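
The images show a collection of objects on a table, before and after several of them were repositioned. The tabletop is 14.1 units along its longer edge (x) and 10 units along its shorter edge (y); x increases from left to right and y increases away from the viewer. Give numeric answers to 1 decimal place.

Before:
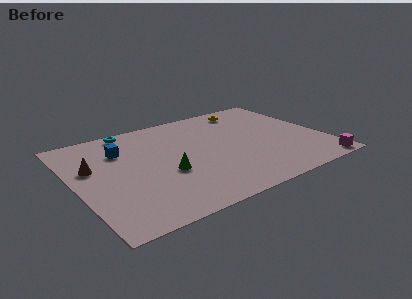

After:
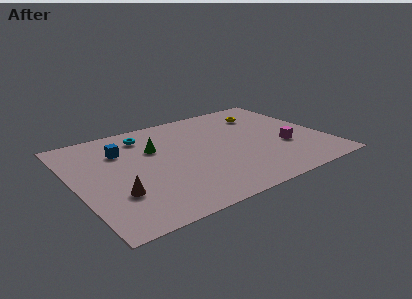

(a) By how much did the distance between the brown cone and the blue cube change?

+2.1

Before: roughly 2.1 units apart; after: 4.2. That's 2.1 units further apart.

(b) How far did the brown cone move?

3.2

The brown cone moved from about (1.1, 6.2) to (2.0, 3.1), a distance of √(0.9² + 3.1²) ≈ 3.2.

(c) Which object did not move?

the blue cube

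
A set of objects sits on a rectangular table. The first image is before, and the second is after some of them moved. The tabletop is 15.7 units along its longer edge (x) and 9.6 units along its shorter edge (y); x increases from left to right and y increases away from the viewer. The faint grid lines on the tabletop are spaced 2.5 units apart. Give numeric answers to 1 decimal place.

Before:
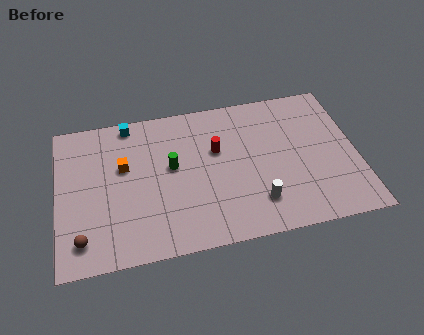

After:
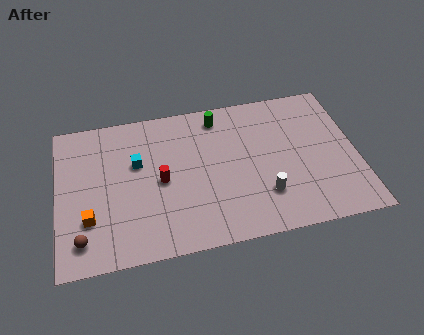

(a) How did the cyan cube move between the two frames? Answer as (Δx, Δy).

(0.3, -2.7)

The cyan cube started near (3.9, 8.7) and ended near (4.2, 6.0).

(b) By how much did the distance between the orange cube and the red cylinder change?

-0.7

The distance was about 4.9 in the first image and 4.2 in the second, so they moved 0.7 units closer together.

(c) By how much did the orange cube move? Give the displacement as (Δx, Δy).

(-1.9, -3.0)

The orange cube was at about (3.5, 5.9) and moved to about (1.6, 2.9).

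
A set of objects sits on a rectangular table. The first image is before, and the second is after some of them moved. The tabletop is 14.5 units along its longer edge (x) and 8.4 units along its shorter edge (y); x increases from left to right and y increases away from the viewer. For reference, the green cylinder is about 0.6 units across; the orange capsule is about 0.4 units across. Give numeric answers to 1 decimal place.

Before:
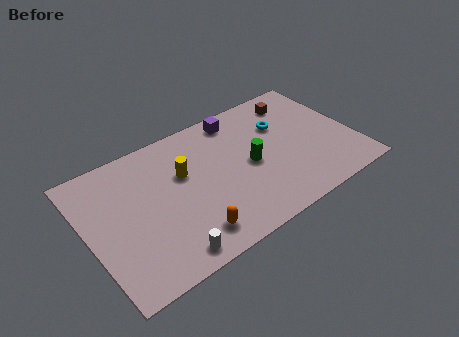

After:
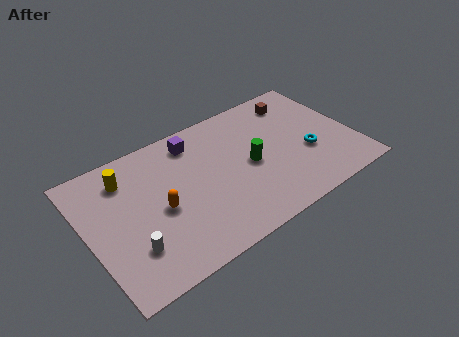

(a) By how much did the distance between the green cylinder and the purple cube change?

+0.7

The distance was about 3.3 in the first image and 4.0 in the second, so they moved 0.7 units further apart.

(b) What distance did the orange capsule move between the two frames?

2.6

From (5.0, 1.5) to (3.8, 3.8), the orange capsule covered √(1.2² + 2.3²) ≈ 2.6 units.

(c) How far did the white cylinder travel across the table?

2.1

The white cylinder was near (3.7, 1.0) before and (2.0, 2.3) after, so it travelled √(1.7² + 1.3²) ≈ 2.1 units.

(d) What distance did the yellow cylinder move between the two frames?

3.2

The yellow cylinder moved from about (5.3, 5.3) to (2.4, 6.6), a distance of √(2.9² + 1.3²) ≈ 3.2.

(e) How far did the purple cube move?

2.5

The purple cube moved from about (8.7, 7.3) to (6.2, 7.0), a distance of √(2.5² + 0.3²) ≈ 2.5.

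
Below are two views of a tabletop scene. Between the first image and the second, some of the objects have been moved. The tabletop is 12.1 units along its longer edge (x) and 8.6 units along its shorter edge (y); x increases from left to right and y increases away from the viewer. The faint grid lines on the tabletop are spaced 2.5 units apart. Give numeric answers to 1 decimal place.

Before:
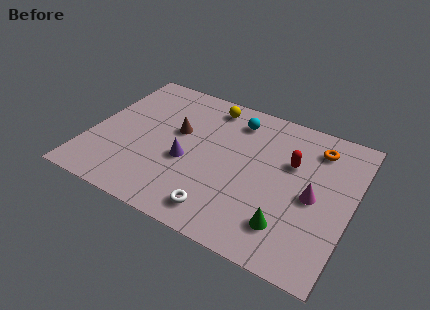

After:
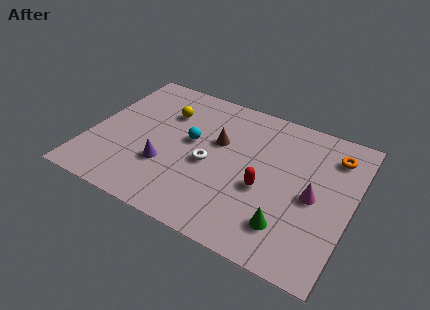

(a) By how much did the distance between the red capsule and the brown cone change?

-2.3

The distance was about 5.3 in the first image and 3.0 in the second, so they moved 2.3 units closer together.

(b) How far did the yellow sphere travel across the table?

2.3

From (5.1, 7.4) to (3.2, 6.1), the yellow sphere covered √(1.9² + 1.3²) ≈ 2.3 units.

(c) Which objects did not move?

the green cone and the magenta cone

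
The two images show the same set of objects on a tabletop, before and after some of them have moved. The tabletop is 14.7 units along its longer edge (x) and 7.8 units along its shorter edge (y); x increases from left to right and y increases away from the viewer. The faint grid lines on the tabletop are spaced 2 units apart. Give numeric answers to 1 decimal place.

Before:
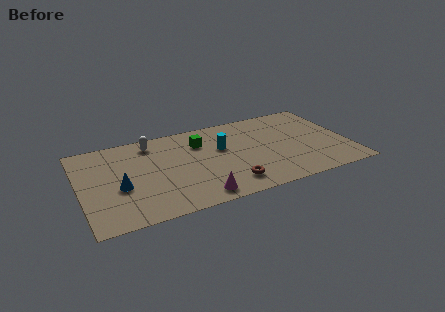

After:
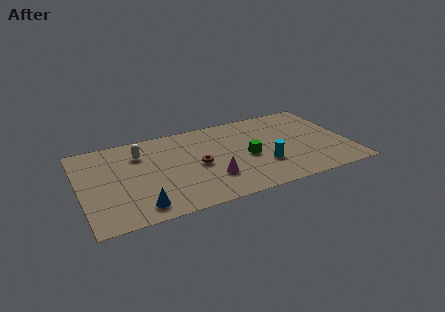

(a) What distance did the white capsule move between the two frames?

1.1

The white capsule moved from about (4.1, 6.6) to (3.4, 5.8), a distance of √(0.7² + 0.8²) ≈ 1.1.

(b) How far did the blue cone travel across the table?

2.2

The blue cone was near (2.1, 3.2) before and (3.0, 1.2) after, so it travelled √(0.9² + 2.0²) ≈ 2.2 units.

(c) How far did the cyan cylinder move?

3.1

The cyan cylinder moved from about (7.8, 4.8) to (9.9, 2.5), a distance of √(2.1² + 2.3²) ≈ 3.1.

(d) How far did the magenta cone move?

1.6

The magenta cone moved from about (6.1, 1.0) to (7.0, 2.3), a distance of √(0.9² + 1.3²) ≈ 1.6.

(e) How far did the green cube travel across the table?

3.3

The green cube moved from about (6.7, 5.7) to (9.1, 3.5), a distance of √(2.4² + 2.2²) ≈ 3.3.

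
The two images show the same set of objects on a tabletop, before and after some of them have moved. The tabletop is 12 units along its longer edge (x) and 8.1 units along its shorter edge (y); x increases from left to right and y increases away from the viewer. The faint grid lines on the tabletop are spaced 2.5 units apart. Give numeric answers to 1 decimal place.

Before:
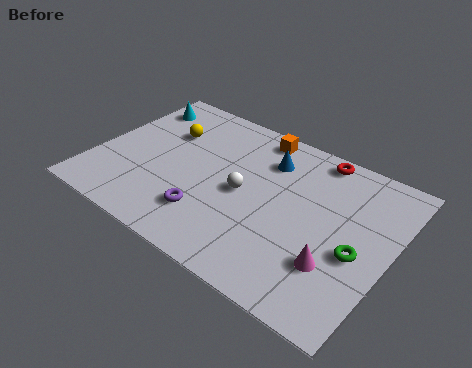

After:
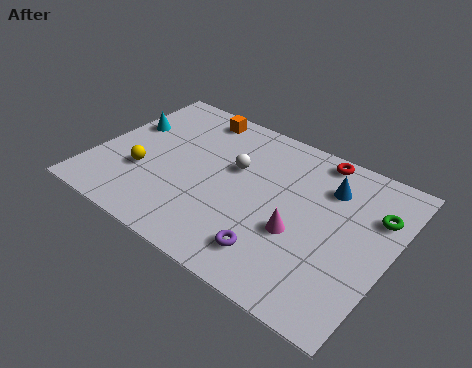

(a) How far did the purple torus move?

2.8

From (5.0, 2.0) to (7.8, 1.6), the purple torus covered √(2.8² + 0.4²) ≈ 2.8 units.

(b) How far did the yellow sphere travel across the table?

2.7

From (2.5, 5.5) to (2.1, 2.8), the yellow sphere covered √(0.4² + 2.7²) ≈ 2.7 units.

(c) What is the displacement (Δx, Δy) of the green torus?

(0.4, 2.2)

The green torus was at about (10.8, 3.4) and moved to about (11.2, 5.6).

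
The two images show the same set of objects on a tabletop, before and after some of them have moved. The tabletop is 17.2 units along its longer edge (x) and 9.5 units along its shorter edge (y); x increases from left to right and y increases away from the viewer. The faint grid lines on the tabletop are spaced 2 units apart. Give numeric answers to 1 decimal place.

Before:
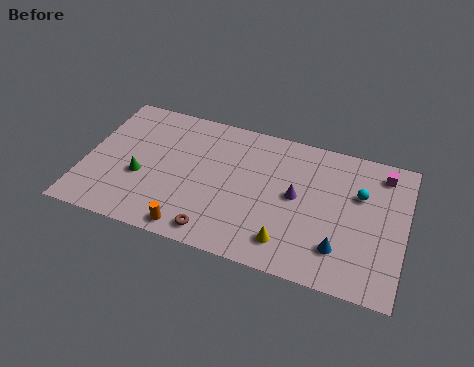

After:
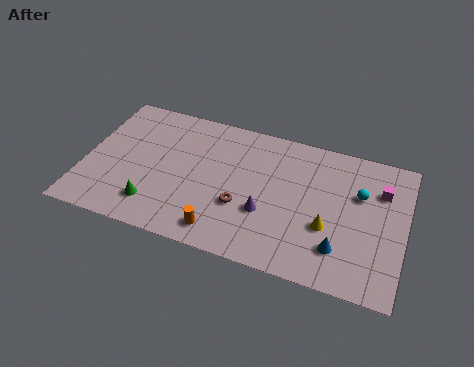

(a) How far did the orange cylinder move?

1.6

From (6.1, 1.0) to (7.7, 1.4), the orange cylinder covered √(1.6² + 0.4²) ≈ 1.6 units.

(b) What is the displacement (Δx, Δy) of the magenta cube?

(0.0, -1.2)

The magenta cube was at about (15.8, 8.0) and moved to about (15.8, 6.8).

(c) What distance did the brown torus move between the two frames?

2.5

From (7.4, 1.2) to (8.6, 3.4), the brown torus covered √(1.2² + 2.2²) ≈ 2.5 units.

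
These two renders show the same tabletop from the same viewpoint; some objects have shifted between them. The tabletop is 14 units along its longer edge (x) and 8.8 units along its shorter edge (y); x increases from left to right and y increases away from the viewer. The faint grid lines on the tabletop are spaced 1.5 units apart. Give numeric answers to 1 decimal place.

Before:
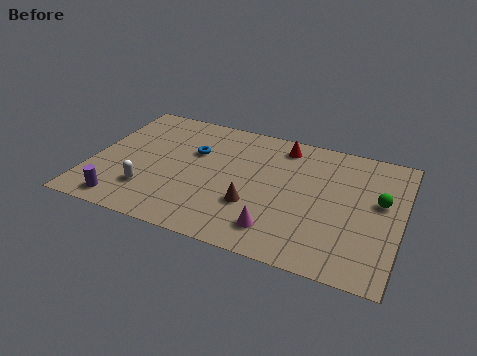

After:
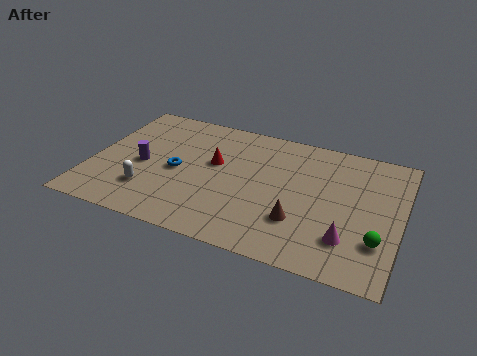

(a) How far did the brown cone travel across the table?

2.1

The brown cone was near (7.5, 2.9) before and (9.6, 2.6) after, so it travelled √(2.1² + 0.3²) ≈ 2.1 units.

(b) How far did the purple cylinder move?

2.9

The purple cylinder moved from about (1.8, 1.1) to (2.3, 4.0), a distance of √(0.5² + 2.9²) ≈ 2.9.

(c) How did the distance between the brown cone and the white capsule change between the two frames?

+2.1

They were about 4.7 units apart before and 6.8 after — 2.1 units further apart.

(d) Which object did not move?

the white capsule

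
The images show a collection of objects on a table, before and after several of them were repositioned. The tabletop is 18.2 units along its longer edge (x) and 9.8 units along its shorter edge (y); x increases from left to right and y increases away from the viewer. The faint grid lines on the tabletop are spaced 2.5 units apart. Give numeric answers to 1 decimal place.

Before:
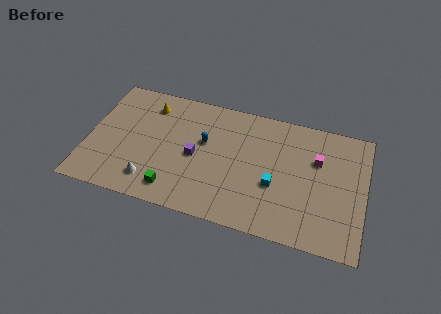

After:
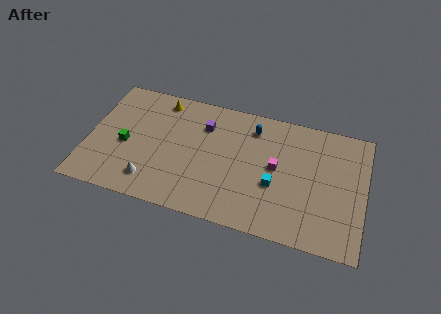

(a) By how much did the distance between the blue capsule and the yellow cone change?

+1.9

Before: roughly 4.3 units apart; after: 6.2. That's 1.9 units further apart.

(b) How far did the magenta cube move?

2.9

From (15.0, 6.5) to (12.4, 5.2), the magenta cube covered √(2.6² + 1.3²) ≈ 2.9 units.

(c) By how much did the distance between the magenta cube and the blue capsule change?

-4.2

The distance was about 7.4 in the first image and 3.2 in the second, so they moved 4.2 units closer together.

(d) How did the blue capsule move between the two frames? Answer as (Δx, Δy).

(3.1, 2.0)

From the two frames, the blue capsule sits at roughly (7.6, 5.9) before and (10.7, 7.9) after.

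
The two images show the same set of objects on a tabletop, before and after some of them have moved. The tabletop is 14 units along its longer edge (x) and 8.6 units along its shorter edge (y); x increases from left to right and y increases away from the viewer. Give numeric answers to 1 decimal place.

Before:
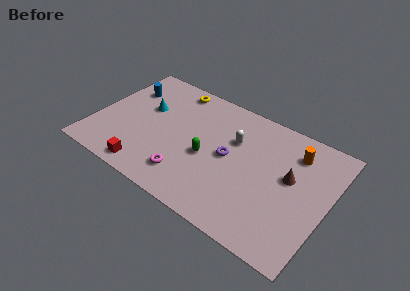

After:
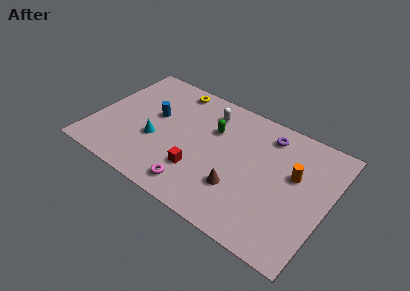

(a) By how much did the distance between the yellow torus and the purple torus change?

+0.8

Before: roughly 5.1 units apart; after: 5.9. That's 0.8 units further apart.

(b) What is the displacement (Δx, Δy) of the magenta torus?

(0.6, -0.5)

The magenta torus was at about (6.0, 1.8) and moved to about (6.6, 1.3).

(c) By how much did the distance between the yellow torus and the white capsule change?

-2.1

They were about 4.5 units apart before and 2.4 after — 2.1 units closer together.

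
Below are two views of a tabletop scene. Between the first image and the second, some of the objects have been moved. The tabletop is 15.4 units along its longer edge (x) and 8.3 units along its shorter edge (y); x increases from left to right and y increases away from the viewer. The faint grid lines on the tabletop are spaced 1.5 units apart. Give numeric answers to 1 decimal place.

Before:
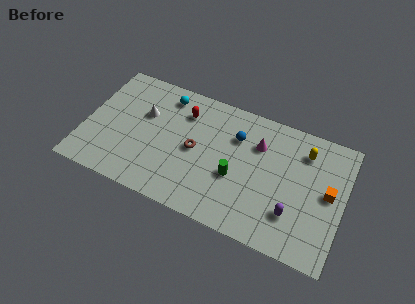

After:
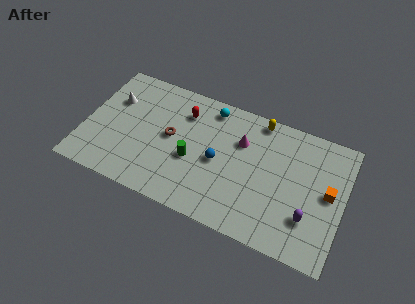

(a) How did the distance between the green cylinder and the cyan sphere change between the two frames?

-2.0

The distance was about 5.9 in the first image and 3.9 in the second, so they moved 2.0 units closer together.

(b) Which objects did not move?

the red capsule and the orange cube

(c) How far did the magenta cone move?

1.0

The magenta cone moved from about (10.2, 5.9) to (9.2, 5.7), a distance of √(1.0² + 0.2²) ≈ 1.0.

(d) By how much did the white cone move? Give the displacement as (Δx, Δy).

(-1.9, 0.3)

The white cone was at about (3.4, 5.3) and moved to about (1.5, 5.6).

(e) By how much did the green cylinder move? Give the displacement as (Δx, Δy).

(-2.6, 0.1)

From the two frames, the green cylinder sits at roughly (9.1, 3.3) before and (6.5, 3.4) after.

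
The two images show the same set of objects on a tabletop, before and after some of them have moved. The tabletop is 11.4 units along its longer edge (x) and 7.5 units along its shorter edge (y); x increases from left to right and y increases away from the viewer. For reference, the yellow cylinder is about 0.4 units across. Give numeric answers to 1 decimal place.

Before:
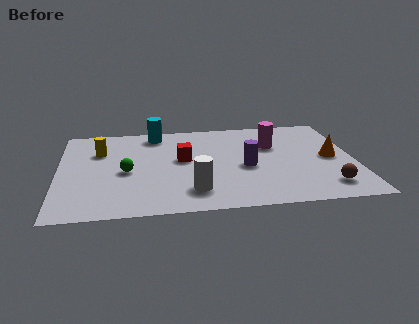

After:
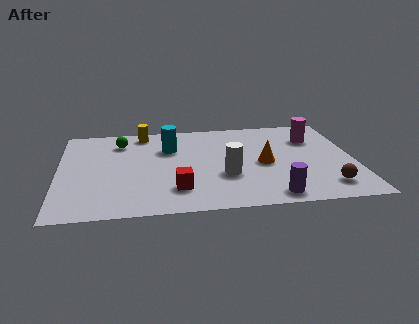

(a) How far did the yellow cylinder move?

2.2

The yellow cylinder was near (1.6, 5.2) before and (3.3, 6.6) after, so it travelled √(1.7² + 1.4²) ≈ 2.2 units.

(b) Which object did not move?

the brown sphere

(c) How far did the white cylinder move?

1.7

The white cylinder moved from about (5.1, 1.6) to (6.4, 2.7), a distance of √(1.3² + 1.1²) ≈ 1.7.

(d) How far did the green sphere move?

2.5

From (2.6, 3.4) to (2.4, 5.9), the green sphere covered √(0.2² + 2.5²) ≈ 2.5 units.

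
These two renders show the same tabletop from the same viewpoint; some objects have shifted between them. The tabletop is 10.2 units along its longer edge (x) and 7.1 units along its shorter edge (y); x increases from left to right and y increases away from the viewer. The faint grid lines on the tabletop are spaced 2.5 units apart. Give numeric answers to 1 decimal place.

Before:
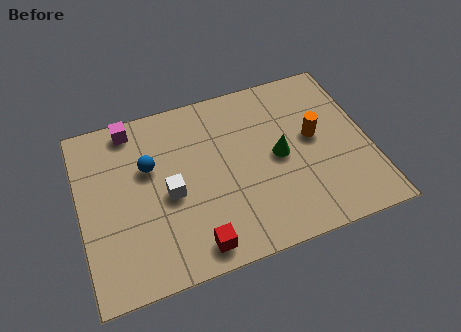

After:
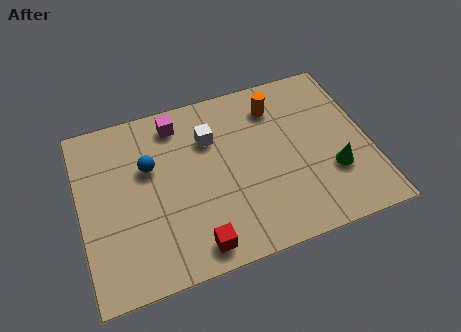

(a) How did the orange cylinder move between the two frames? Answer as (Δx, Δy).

(-1.2, 1.7)

From the two frames, the orange cylinder sits at roughly (8.3, 3.9) before and (7.1, 5.6) after.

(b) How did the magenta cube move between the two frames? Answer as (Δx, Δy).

(1.6, -0.3)

From the two frames, the magenta cube sits at roughly (2.0, 6.3) before and (3.6, 6.0) after.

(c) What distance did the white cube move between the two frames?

2.4

From (3.1, 3.2) to (4.7, 5.0), the white cube covered √(1.6² + 1.8²) ≈ 2.4 units.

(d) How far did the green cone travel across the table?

2.2

From (7.0, 3.5) to (8.8, 2.3), the green cone covered √(1.8² + 1.2²) ≈ 2.2 units.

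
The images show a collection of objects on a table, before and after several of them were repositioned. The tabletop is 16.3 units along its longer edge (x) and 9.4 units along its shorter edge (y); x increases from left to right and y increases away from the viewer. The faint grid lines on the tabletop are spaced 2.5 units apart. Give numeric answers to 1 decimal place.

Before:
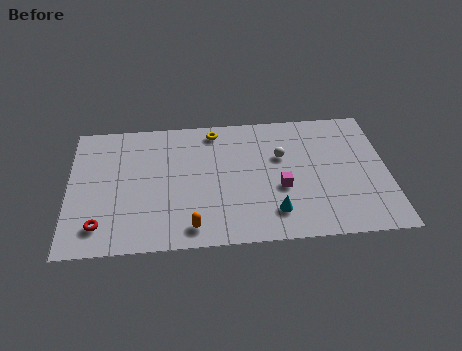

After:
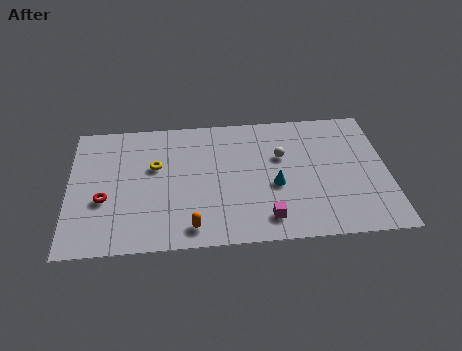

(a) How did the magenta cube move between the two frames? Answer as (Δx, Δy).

(-0.8, -2.1)

The magenta cube started near (10.8, 3.7) and ended near (10.0, 1.6).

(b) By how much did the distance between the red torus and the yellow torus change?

-5.3

The distance was about 8.7 in the first image and 3.4 in the second, so they moved 5.3 units closer together.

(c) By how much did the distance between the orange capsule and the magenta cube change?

-1.4

The distance was about 5.2 in the first image and 3.8 in the second, so they moved 1.4 units closer together.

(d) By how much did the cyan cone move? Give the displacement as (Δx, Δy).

(0.1, 1.9)

The cyan cone started near (10.4, 2.0) and ended near (10.5, 3.9).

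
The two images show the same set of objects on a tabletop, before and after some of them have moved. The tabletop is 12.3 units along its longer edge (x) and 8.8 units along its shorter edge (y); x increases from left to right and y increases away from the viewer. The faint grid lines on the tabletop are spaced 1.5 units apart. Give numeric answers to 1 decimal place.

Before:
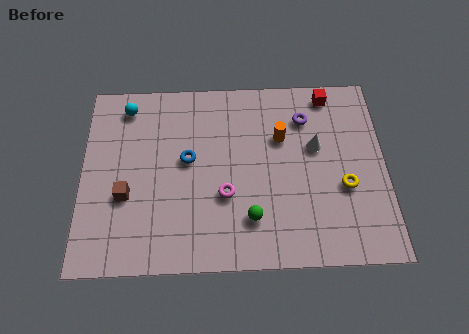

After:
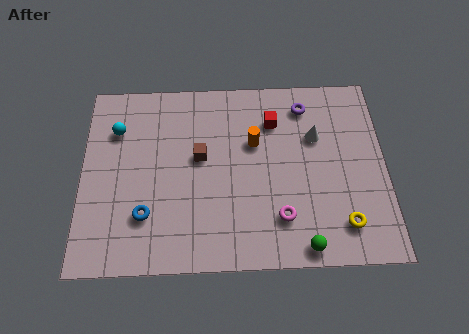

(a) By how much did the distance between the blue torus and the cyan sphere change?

+0.6

The distance was about 3.6 in the first image and 4.2 in the second, so they moved 0.6 units further apart.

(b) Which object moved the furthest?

the brown cube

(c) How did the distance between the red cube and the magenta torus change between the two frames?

-1.8

The distance was about 6.3 in the first image and 4.5 in the second, so they moved 1.8 units closer together.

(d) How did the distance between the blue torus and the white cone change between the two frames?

+2.5

The distance was about 5.2 in the first image and 7.7 in the second, so they moved 2.5 units further apart.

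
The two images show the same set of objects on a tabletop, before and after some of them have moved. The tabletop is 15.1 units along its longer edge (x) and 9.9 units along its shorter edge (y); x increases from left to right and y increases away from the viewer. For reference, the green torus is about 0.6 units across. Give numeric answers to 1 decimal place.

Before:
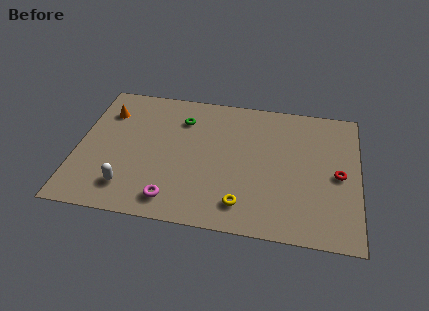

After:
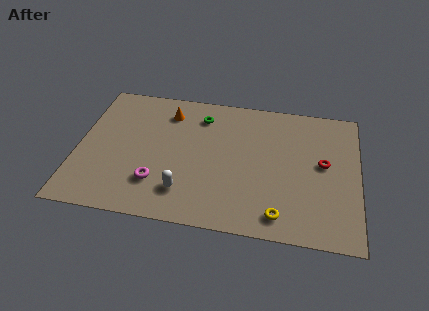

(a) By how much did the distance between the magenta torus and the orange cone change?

-1.8

They were about 7.1 units apart before and 5.3 after — 1.8 units closer together.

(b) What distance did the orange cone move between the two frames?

3.3

The orange cone moved from about (1.4, 7.4) to (4.7, 7.9), a distance of √(3.3² + 0.5²) ≈ 3.3.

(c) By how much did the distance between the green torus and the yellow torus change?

+1.2

The distance was about 6.7 in the first image and 7.9 in the second, so they moved 1.2 units further apart.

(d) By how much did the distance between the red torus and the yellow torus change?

-1.2

The distance was about 5.8 in the first image and 4.6 in the second, so they moved 1.2 units closer together.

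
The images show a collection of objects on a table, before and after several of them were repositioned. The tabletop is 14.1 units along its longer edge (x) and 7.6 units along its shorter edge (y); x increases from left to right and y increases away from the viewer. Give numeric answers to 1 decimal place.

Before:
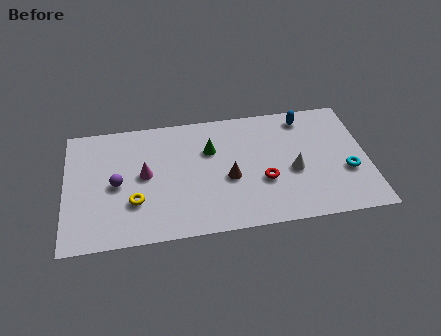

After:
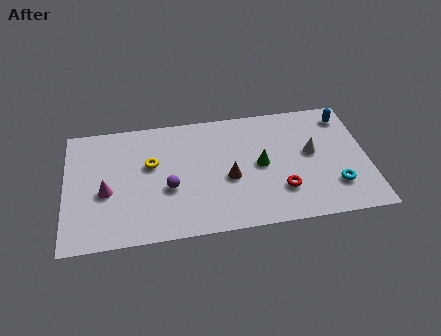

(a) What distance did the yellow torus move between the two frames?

2.3

The yellow torus moved from about (3.2, 2.4) to (4.0, 4.6), a distance of √(0.8² + 2.2²) ≈ 2.3.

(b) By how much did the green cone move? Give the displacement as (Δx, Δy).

(2.3, -1.3)

The green cone was at about (6.8, 5.1) and moved to about (9.1, 3.8).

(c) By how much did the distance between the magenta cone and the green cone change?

+3.9

The distance was about 3.3 in the first image and 7.2 in the second, so they moved 3.9 units further apart.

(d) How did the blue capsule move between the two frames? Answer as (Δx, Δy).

(1.9, -0.2)

The blue capsule started near (11.3, 6.5) and ended near (13.2, 6.3).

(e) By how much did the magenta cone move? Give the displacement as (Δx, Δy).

(-1.8, -0.8)

From the two frames, the magenta cone sits at roughly (3.7, 4.0) before and (1.9, 3.2) after.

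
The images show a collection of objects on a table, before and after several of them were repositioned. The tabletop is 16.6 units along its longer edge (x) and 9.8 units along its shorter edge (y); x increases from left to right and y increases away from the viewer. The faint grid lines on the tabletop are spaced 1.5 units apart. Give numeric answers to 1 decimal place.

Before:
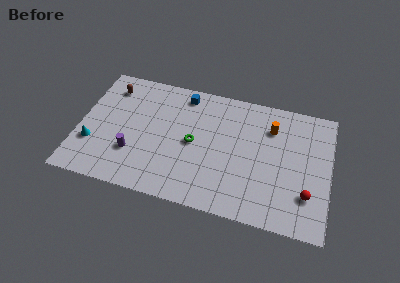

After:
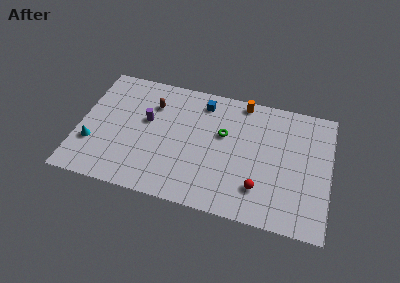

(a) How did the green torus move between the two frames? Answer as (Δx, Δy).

(1.9, 1.2)

The green torus started near (7.6, 4.8) and ended near (9.5, 6.0).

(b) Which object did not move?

the cyan cone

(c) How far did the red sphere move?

3.1

From (15.2, 2.7) to (12.1, 2.4), the red sphere covered √(3.1² + 0.3²) ≈ 3.1 units.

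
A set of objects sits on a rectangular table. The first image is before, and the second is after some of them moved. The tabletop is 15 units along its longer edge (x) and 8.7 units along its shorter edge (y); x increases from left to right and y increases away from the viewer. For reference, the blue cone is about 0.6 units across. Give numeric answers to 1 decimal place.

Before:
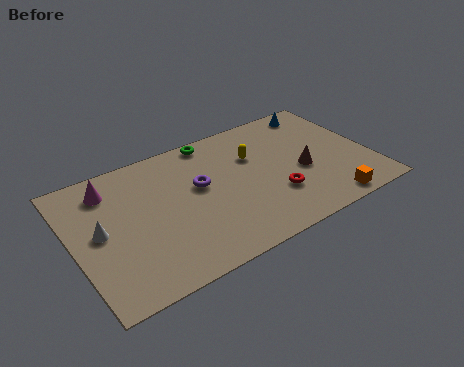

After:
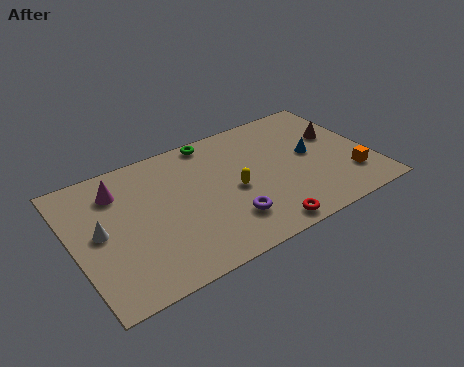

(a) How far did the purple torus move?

3.1

The purple torus moved from about (6.4, 5.1) to (7.4, 2.2), a distance of √(1.0² + 2.9²) ≈ 3.1.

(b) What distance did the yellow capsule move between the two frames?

2.2

The yellow capsule moved from about (9.3, 5.8) to (8.0, 4.0), a distance of √(1.3² + 1.8²) ≈ 2.2.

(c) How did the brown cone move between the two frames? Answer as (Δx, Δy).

(2.1, 1.7)

From the two frames, the brown cone sits at roughly (11.5, 3.7) before and (13.6, 5.4) after.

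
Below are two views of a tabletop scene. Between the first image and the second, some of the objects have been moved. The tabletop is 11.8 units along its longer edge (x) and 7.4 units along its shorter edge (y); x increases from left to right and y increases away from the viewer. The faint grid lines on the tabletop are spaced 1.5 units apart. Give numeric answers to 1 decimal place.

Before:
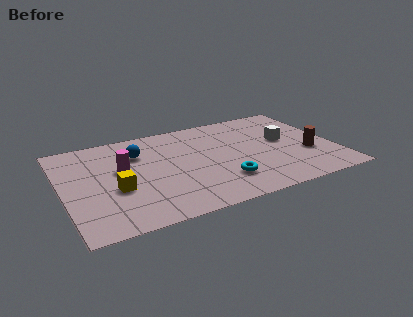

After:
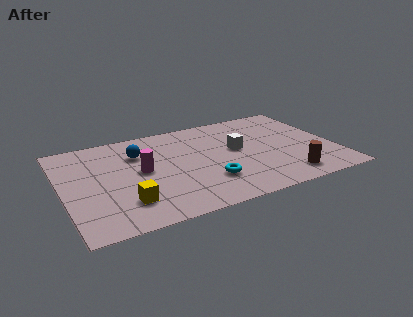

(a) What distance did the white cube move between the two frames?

2.1

The white cube moved from about (9.7, 4.1) to (7.6, 4.1), a distance of √(2.1² + 0.0²) ≈ 2.1.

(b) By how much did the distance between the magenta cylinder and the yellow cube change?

+0.8

Before: roughly 1.5 units apart; after: 2.3. That's 0.8 units further apart.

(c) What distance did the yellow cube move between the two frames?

1.1

The yellow cube moved from about (2.2, 2.9) to (2.5, 1.8), a distance of √(0.3² + 1.1²) ≈ 1.1.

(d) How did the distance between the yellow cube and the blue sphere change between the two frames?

+0.9

The distance was about 2.7 in the first image and 3.6 in the second, so they moved 0.9 units further apart.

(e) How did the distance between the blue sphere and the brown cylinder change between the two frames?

-0.4

Before: roughly 7.7 units apart; after: 7.3. That's 0.4 units closer together.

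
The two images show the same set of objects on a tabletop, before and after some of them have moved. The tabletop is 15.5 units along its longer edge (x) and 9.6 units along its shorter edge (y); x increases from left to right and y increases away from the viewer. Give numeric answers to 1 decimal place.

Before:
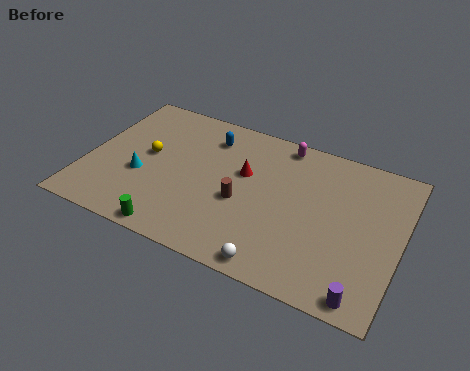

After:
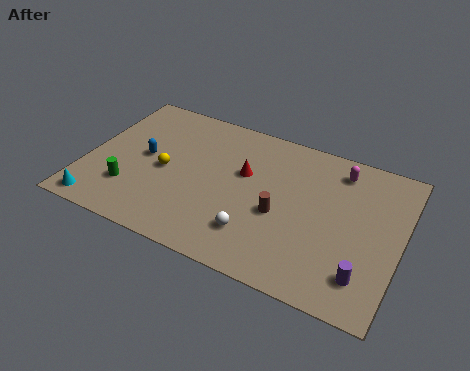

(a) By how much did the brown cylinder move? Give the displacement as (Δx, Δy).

(1.9, 0.0)

The brown cylinder started near (7.8, 4.0) and ended near (9.7, 4.0).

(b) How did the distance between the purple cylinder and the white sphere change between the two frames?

+1.1

Before: roughly 4.2 units apart; after: 5.3. That's 1.1 units further apart.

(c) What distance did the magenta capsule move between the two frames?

3.0

The magenta capsule moved from about (9.3, 8.6) to (12.2, 8.0), a distance of √(2.9² + 0.6²) ≈ 3.0.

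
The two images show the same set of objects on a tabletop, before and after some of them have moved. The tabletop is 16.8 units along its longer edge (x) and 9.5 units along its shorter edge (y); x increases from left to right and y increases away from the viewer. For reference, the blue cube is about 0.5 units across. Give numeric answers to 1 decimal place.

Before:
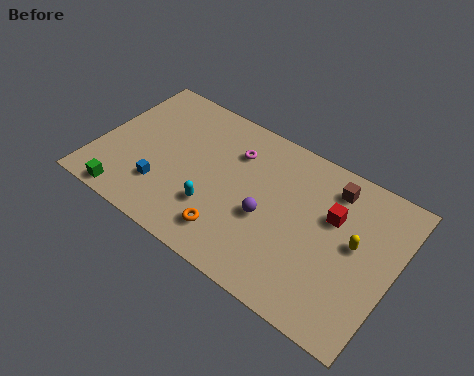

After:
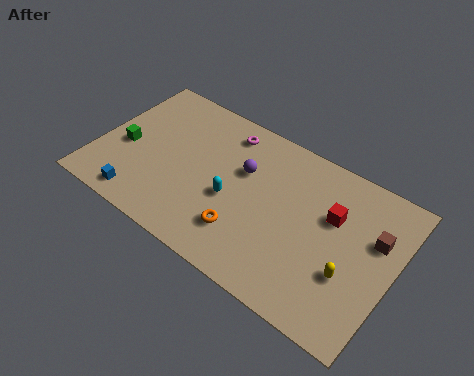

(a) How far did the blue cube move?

1.7

The blue cube was near (4.0, 2.6) before and (3.0, 1.2) after, so it travelled √(1.0² + 1.4²) ≈ 1.7 units.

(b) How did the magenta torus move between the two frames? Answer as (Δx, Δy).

(-0.7, 1.0)

From the two frames, the magenta torus sits at roughly (7.4, 7.0) before and (6.7, 8.0) after.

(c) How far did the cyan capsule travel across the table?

1.4

From (7.0, 2.9) to (7.8, 4.0), the cyan capsule covered √(0.8² + 1.1²) ≈ 1.4 units.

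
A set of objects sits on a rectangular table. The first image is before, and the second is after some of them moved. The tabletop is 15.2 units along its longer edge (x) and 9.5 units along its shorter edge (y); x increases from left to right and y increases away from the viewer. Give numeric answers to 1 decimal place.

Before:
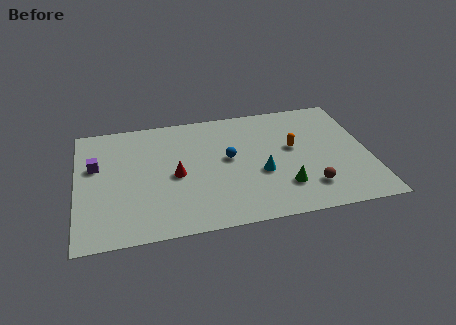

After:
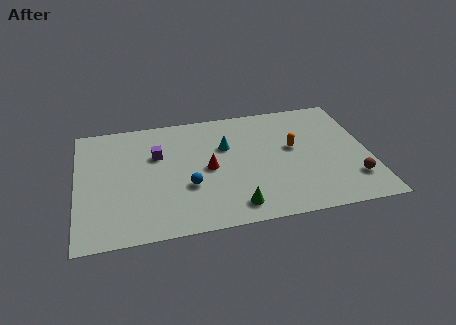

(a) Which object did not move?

the orange capsule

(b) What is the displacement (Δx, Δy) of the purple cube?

(3.2, 0.3)

The purple cube started near (1.0, 5.9) and ended near (4.2, 6.2).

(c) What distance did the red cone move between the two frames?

1.7

The red cone was near (5.1, 4.4) before and (6.8, 4.6) after, so it travelled √(1.7² + 0.2²) ≈ 1.7 units.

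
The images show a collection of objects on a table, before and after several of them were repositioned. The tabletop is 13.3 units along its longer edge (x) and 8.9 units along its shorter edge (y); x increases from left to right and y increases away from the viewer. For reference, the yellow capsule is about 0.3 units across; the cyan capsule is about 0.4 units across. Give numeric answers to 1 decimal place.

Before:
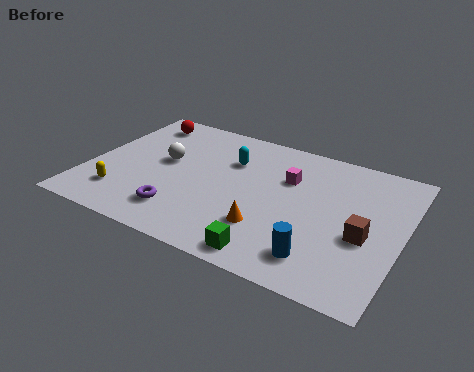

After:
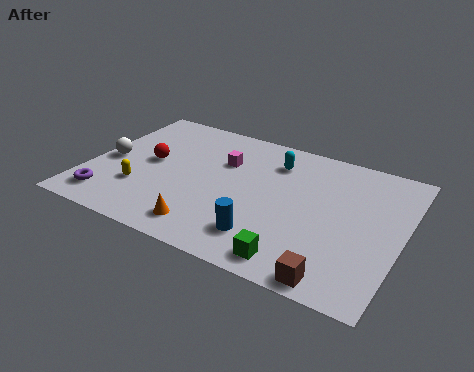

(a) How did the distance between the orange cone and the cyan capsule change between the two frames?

+1.6

Before: roughly 4.3 units apart; after: 5.9. That's 1.6 units further apart.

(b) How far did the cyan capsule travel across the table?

1.9

The cyan capsule moved from about (5.8, 6.2) to (7.6, 6.9), a distance of √(1.8² + 0.7²) ≈ 1.9.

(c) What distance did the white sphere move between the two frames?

2.5

The white sphere moved from about (3.1, 5.0) to (0.8, 4.1), a distance of √(2.3² + 0.9²) ≈ 2.5.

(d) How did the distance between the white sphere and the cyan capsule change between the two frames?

+4.4

They were about 3.0 units apart before and 7.4 after — 4.4 units further apart.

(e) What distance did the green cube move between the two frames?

1.0

The green cube was near (8.3, 1.0) before and (9.3, 1.1) after, so it travelled √(1.0² + 0.1²) ≈ 1.0 units.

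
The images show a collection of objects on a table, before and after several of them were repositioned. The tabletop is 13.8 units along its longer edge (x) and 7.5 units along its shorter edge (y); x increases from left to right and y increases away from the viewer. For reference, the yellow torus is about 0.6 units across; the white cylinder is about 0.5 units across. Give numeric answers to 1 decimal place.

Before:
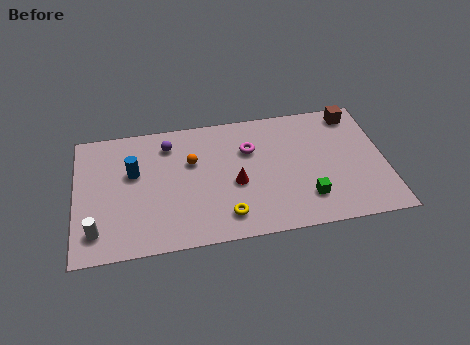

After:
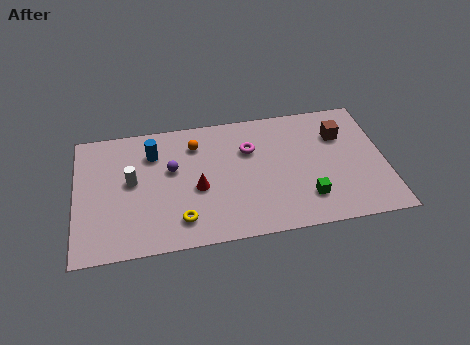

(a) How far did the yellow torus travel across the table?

2.0

The yellow torus moved from about (6.6, 1.4) to (4.6, 1.5), a distance of √(2.0² + 0.1²) ≈ 2.0.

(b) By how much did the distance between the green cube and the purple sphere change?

-0.8

Before: roughly 7.3 units apart; after: 6.5. That's 0.8 units closer together.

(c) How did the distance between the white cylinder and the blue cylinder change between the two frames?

-1.7

The distance was about 3.5 in the first image and 1.8 in the second, so they moved 1.7 units closer together.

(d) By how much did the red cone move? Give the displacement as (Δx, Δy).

(-1.7, 0.0)

The red cone started near (7.1, 3.2) and ended near (5.4, 3.2).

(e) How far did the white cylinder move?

3.1

The white cylinder was near (0.9, 1.5) before and (2.5, 4.1) after, so it travelled √(1.6² + 2.6²) ≈ 3.1 units.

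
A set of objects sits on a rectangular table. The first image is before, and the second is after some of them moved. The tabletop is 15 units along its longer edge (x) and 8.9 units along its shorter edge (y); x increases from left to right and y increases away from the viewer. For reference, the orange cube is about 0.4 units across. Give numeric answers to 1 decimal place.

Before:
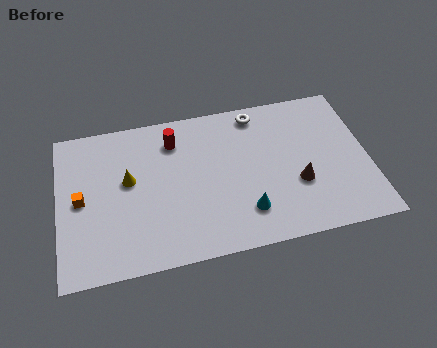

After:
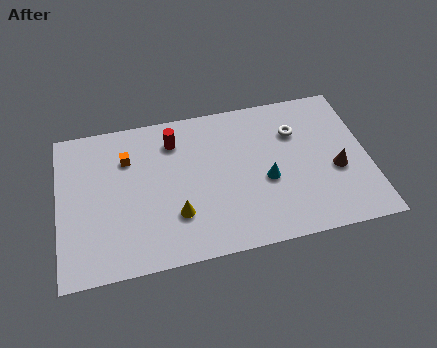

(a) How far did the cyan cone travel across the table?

1.9

The cyan cone moved from about (8.9, 2.1) to (10.0, 3.7), a distance of √(1.1² + 1.6²) ≈ 1.9.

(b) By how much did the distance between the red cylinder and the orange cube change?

-2.9

They were about 5.3 units apart before and 2.4 after — 2.9 units closer together.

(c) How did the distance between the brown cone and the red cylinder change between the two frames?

+1.5

The distance was about 6.9 in the first image and 8.4 in the second, so they moved 1.5 units further apart.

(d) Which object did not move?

the red cylinder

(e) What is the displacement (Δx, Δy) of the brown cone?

(1.9, 0.4)

The brown cone was at about (11.5, 3.2) and moved to about (13.4, 3.6).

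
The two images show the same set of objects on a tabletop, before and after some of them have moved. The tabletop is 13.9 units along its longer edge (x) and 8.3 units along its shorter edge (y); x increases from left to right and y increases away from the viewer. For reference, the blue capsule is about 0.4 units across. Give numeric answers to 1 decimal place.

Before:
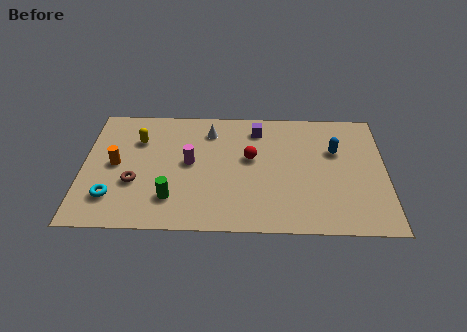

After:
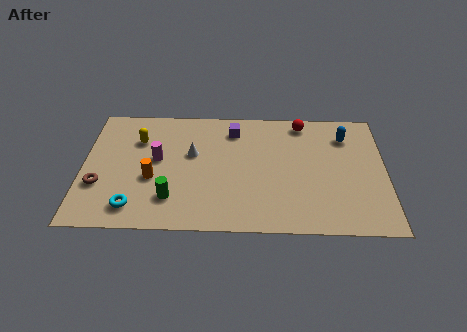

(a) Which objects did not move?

the yellow capsule and the green cylinder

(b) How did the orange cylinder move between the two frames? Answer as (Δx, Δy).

(1.7, -0.9)

From the two frames, the orange cylinder sits at roughly (1.5, 4.2) before and (3.2, 3.3) after.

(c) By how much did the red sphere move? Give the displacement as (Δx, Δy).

(2.4, 2.5)

From the two frames, the red sphere sits at roughly (7.7, 4.8) before and (10.1, 7.3) after.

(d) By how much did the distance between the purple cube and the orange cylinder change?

-2.0

Before: roughly 7.0 units apart; after: 5.0. That's 2.0 units closer together.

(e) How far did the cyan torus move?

1.2

From (1.4, 2.0) to (2.4, 1.4), the cyan torus covered √(1.0² + 0.6²) ≈ 1.2 units.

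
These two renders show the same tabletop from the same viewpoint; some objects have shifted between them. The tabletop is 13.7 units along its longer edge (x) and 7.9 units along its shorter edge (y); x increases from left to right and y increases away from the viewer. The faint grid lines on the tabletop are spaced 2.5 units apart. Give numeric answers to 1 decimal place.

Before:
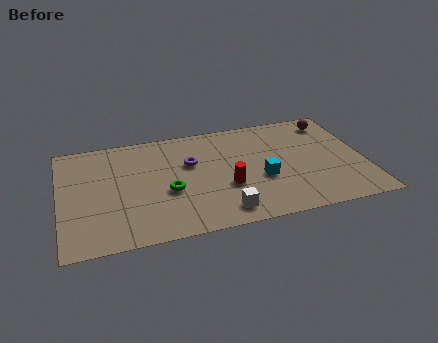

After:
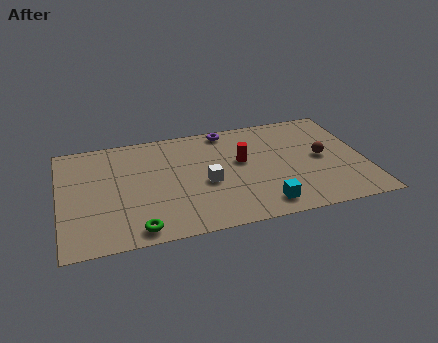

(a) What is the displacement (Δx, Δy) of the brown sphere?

(-0.7, -2.6)

The brown sphere started near (12.5, 6.6) and ended near (11.8, 4.0).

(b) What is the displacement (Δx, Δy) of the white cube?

(-0.6, 2.2)

The white cube was at about (7.1, 1.2) and moved to about (6.5, 3.4).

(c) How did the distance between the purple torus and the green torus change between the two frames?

+5.5

Before: roughly 2.1 units apart; after: 7.6. That's 5.5 units further apart.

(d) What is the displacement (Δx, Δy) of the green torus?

(-1.5, -2.3)

From the two frames, the green torus sits at roughly (4.8, 3.2) before and (3.3, 0.9) after.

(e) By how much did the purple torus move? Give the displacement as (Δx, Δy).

(1.8, 2.1)

From the two frames, the purple torus sits at roughly (5.9, 5.0) before and (7.7, 7.1) after.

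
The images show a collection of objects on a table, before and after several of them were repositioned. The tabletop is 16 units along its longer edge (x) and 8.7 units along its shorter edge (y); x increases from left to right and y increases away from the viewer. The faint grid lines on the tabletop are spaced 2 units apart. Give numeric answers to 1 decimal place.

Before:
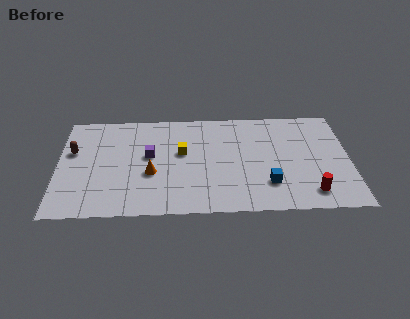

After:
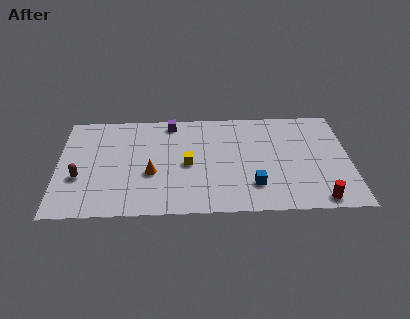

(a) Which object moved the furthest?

the purple cube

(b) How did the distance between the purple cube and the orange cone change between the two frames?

+2.9

Before: roughly 1.5 units apart; after: 4.4. That's 2.9 units further apart.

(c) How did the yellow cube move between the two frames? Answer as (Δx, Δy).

(0.3, -1.0)

The yellow cube started near (6.8, 5.1) and ended near (7.1, 4.1).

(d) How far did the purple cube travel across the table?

3.0

From (5.0, 4.9) to (6.2, 7.7), the purple cube covered √(1.2² + 2.8²) ≈ 3.0 units.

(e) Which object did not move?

the orange cone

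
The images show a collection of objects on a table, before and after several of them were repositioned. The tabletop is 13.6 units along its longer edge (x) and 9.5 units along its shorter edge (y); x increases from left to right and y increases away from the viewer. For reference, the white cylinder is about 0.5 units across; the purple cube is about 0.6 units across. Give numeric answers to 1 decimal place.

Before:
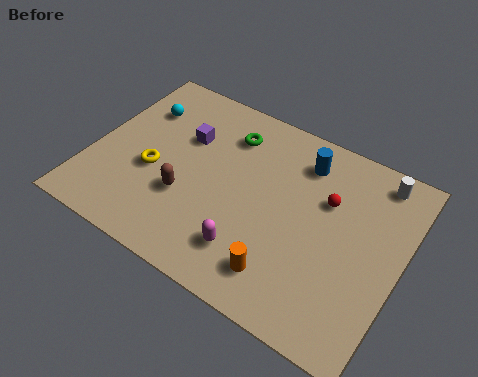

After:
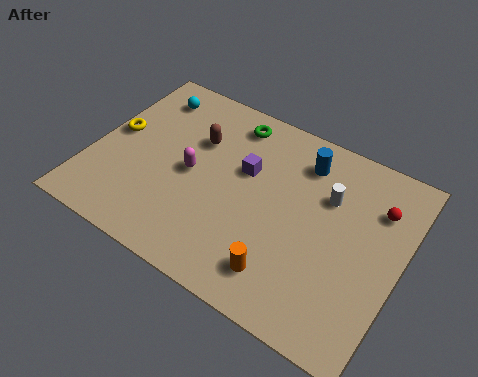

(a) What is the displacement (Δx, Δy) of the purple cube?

(2.8, -0.4)

The purple cube started near (3.8, 6.3) and ended near (6.6, 5.9).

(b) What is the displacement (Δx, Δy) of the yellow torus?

(-2.0, 1.2)

The yellow torus started near (2.8, 3.9) and ended near (0.8, 5.1).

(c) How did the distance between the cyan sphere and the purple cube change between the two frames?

+2.9

Before: roughly 2.3 units apart; after: 5.2. That's 2.9 units further apart.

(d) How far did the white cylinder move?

2.7

From (12.1, 8.3) to (10.2, 6.4), the white cylinder covered √(1.9² + 1.9²) ≈ 2.7 units.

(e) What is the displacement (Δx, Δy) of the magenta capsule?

(-3.1, 2.5)

The magenta capsule started near (7.5, 2.1) and ended near (4.4, 4.6).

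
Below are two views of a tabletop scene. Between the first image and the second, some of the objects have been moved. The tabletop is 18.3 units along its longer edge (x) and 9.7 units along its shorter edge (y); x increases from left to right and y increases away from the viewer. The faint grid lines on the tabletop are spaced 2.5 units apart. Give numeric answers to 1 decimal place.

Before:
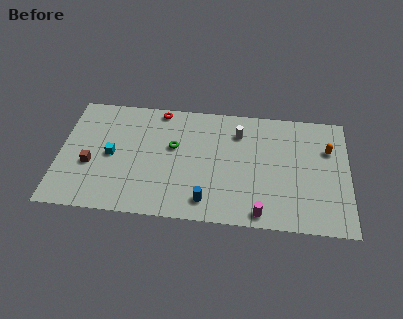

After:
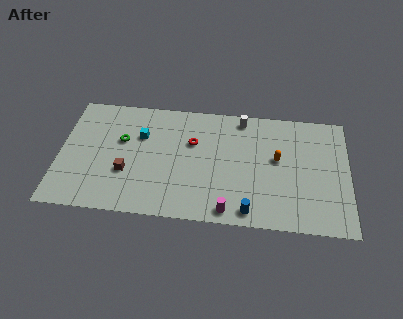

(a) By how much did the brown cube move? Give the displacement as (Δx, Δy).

(2.3, -0.4)

The brown cube was at about (2.0, 3.8) and moved to about (4.3, 3.4).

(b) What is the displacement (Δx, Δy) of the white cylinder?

(0.2, 1.2)

The white cylinder started near (11.3, 7.4) and ended near (11.5, 8.6).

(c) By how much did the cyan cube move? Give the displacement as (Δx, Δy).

(1.8, 1.8)

The cyan cube started near (3.3, 4.7) and ended near (5.1, 6.5).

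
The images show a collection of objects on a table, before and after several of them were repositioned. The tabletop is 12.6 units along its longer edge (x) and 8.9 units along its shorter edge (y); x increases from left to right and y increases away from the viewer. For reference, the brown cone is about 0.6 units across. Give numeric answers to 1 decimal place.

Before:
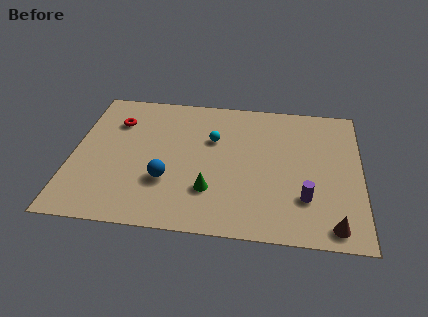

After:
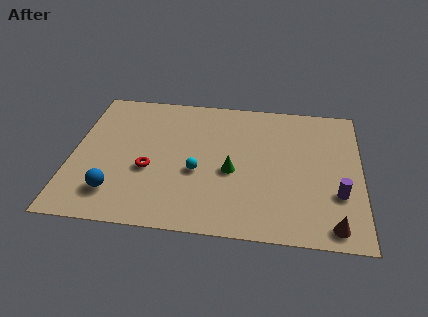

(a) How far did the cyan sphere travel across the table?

2.3

The cyan sphere moved from about (6.1, 5.8) to (5.5, 3.6), a distance of √(0.6² + 2.2²) ≈ 2.3.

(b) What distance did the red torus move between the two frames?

3.4

The red torus was near (1.8, 6.5) before and (3.4, 3.5) after, so it travelled √(1.6² + 3.0²) ≈ 3.4 units.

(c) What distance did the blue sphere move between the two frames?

2.4

The blue sphere moved from about (4.2, 2.9) to (2.0, 1.9), a distance of √(2.2² + 1.0²) ≈ 2.4.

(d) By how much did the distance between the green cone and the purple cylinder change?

+0.6

Before: roughly 4.1 units apart; after: 4.7. That's 0.6 units further apart.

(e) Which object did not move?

the brown cone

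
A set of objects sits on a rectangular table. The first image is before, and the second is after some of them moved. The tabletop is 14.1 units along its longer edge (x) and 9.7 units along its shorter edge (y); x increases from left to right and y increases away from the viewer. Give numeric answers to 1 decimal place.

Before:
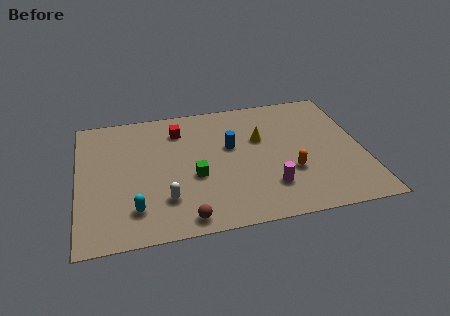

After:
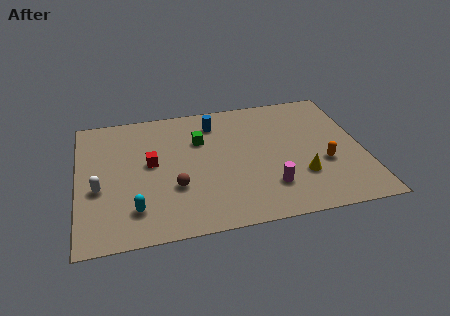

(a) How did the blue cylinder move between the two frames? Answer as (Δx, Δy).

(-0.7, 2.0)

The blue cylinder started near (7.6, 5.8) and ended near (6.9, 7.8).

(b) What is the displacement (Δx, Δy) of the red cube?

(-1.5, -2.3)

The red cube was at about (5.1, 7.6) and moved to about (3.6, 5.3).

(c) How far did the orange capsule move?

1.7

The orange capsule moved from about (10.4, 3.3) to (12.1, 3.6), a distance of √(1.7² + 0.3²) ≈ 1.7.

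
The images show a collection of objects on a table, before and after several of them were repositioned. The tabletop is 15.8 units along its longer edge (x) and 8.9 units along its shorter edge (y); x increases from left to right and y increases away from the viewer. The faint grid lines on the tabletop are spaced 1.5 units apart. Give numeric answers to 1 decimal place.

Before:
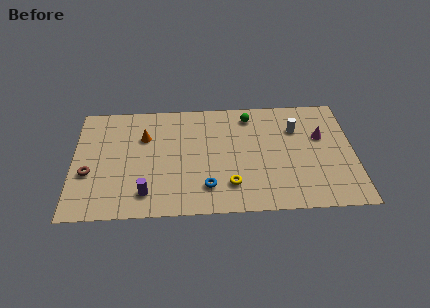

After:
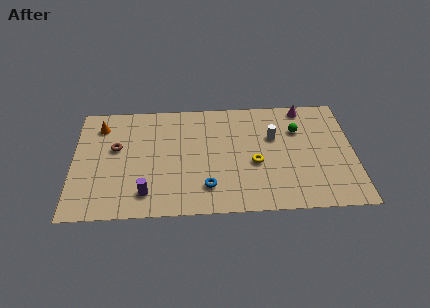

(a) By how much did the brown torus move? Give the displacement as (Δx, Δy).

(1.5, 1.9)

The brown torus started near (0.9, 3.4) and ended near (2.4, 5.3).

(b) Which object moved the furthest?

the green sphere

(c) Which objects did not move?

the purple cylinder and the blue torus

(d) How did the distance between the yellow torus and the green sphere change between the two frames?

-2.0

The distance was about 5.5 in the first image and 3.5 in the second, so they moved 2.0 units closer together.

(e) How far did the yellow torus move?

2.1

The yellow torus moved from about (8.8, 2.1) to (10.2, 3.7), a distance of √(1.4² + 1.6²) ≈ 2.1.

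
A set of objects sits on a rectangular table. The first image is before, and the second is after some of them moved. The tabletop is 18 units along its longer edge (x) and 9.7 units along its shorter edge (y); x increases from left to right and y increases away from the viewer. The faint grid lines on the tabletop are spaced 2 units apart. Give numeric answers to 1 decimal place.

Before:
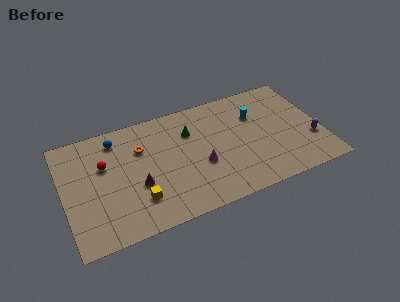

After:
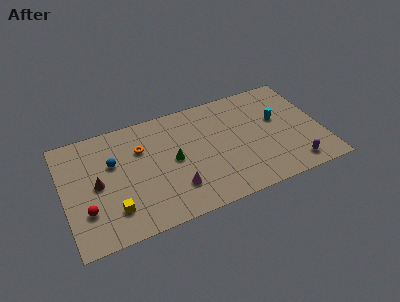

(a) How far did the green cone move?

2.4

The green cone moved from about (9.0, 6.9) to (7.6, 4.9), a distance of √(1.4² + 2.0²) ≈ 2.4.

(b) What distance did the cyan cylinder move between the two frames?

1.7

The cyan cylinder moved from about (13.6, 6.7) to (15.1, 5.8), a distance of √(1.5² + 0.9²) ≈ 1.7.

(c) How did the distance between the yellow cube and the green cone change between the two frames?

-0.9

Before: roughly 6.0 units apart; after: 5.1. That's 0.9 units closer together.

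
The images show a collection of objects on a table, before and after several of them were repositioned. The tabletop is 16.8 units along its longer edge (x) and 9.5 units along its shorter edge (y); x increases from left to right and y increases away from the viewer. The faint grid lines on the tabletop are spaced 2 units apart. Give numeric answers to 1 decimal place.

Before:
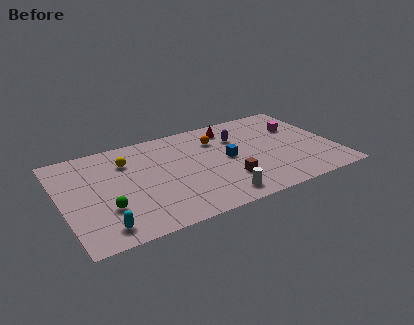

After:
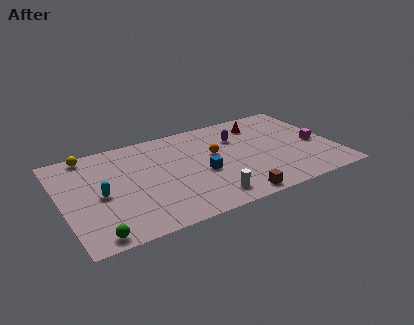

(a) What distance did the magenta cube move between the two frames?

2.3

The magenta cube was near (14.9, 6.4) before and (15.7, 4.2) after, so it travelled √(0.8² + 2.2²) ≈ 2.3 units.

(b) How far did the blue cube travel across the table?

1.9

The blue cube was near (10.2, 4.8) before and (8.5, 4.0) after, so it travelled √(1.7² + 0.8²) ≈ 1.9 units.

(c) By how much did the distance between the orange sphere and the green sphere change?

+0.9

Before: roughly 8.3 units apart; after: 9.2. That's 0.9 units further apart.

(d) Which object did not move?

the purple capsule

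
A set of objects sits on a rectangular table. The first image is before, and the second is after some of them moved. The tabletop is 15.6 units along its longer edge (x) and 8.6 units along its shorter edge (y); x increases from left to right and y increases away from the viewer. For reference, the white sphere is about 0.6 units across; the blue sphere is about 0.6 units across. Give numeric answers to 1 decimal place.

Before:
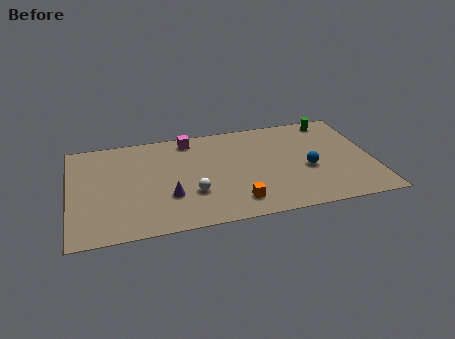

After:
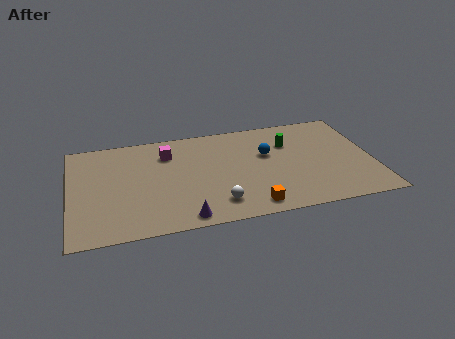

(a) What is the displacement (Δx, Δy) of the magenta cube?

(-1.2, -1.0)

The magenta cube was at about (6.3, 7.5) and moved to about (5.1, 6.5).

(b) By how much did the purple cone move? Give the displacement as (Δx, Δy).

(0.7, -1.9)

From the two frames, the purple cone sits at roughly (5.0, 2.8) before and (5.7, 0.9) after.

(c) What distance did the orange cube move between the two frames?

0.9

From (8.4, 1.6) to (9.1, 1.1), the orange cube covered √(0.7² + 0.5²) ≈ 0.9 units.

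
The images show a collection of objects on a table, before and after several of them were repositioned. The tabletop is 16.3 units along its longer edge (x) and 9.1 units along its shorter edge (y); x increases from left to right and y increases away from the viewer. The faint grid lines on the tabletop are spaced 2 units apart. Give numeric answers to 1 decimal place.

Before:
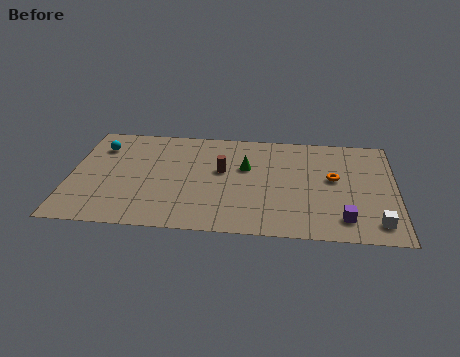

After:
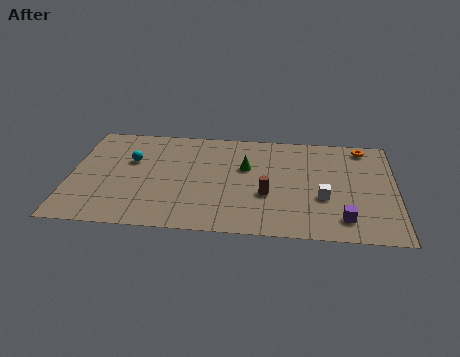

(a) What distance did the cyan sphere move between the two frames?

1.9

The cyan sphere was near (1.4, 6.9) before and (3.0, 5.8) after, so it travelled √(1.6² + 1.1²) ≈ 1.9 units.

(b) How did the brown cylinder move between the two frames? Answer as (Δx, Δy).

(2.3, -1.9)

The brown cylinder started near (7.6, 5.3) and ended near (9.9, 3.4).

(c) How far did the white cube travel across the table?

3.2

The white cube was near (15.3, 1.5) before and (12.7, 3.4) after, so it travelled √(2.6² + 1.9²) ≈ 3.2 units.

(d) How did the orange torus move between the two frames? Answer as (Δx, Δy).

(1.5, 2.9)

The orange torus started near (13.2, 5.1) and ended near (14.7, 8.0).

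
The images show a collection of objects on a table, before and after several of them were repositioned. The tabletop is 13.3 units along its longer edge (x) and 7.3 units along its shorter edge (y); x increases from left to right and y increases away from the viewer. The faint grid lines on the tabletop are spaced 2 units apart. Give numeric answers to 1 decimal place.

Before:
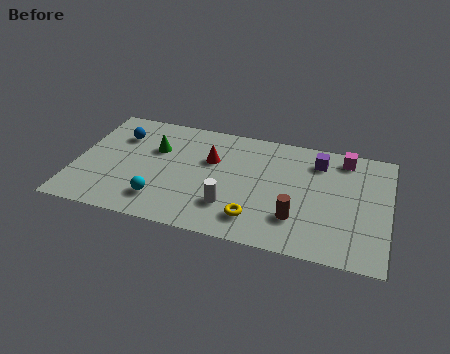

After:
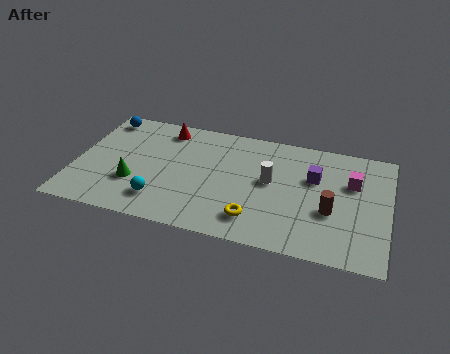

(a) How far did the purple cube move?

1.1

The purple cube moved from about (10.2, 5.8) to (10.1, 4.7), a distance of √(0.1² + 1.1²) ≈ 1.1.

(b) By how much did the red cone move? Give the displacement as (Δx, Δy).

(-2.1, 1.5)

From the two frames, the red cone sits at roughly (5.7, 4.7) before and (3.6, 6.2) after.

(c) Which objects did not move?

the yellow torus and the cyan sphere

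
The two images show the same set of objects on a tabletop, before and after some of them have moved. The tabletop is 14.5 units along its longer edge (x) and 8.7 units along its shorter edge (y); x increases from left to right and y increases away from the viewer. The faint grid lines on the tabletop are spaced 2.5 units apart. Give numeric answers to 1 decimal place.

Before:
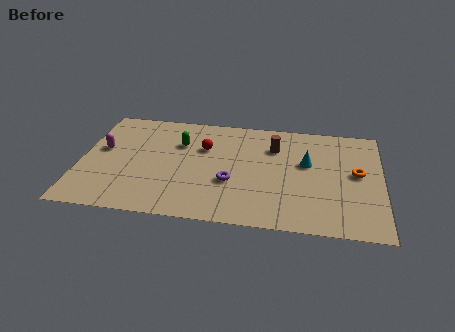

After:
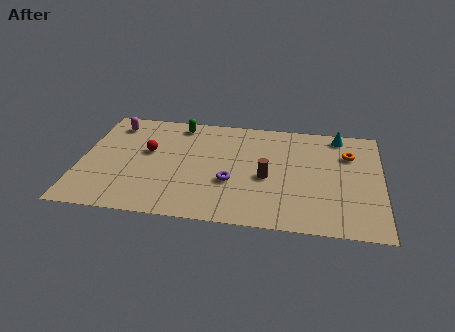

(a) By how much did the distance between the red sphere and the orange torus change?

+2.3

They were about 7.5 units apart before and 9.8 after — 2.3 units further apart.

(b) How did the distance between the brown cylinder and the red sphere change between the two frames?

+2.5

Before: roughly 3.4 units apart; after: 5.9. That's 2.5 units further apart.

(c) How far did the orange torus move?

1.6

From (13.3, 4.7) to (12.9, 6.2), the orange torus covered √(0.4² + 1.5²) ≈ 1.6 units.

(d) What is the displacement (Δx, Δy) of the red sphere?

(-2.7, -0.7)

From the two frames, the red sphere sits at roughly (5.9, 5.8) before and (3.2, 5.1) after.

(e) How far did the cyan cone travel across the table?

2.9

The cyan cone was near (10.9, 5.2) before and (12.4, 7.7) after, so it travelled √(1.5² + 2.5²) ≈ 2.9 units.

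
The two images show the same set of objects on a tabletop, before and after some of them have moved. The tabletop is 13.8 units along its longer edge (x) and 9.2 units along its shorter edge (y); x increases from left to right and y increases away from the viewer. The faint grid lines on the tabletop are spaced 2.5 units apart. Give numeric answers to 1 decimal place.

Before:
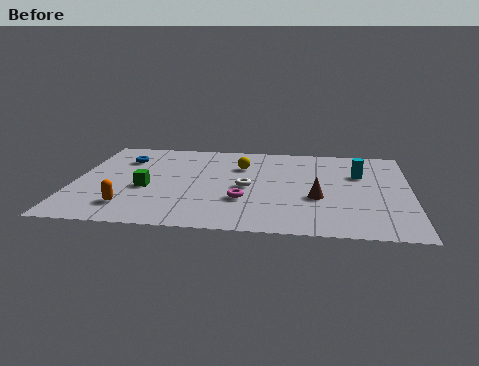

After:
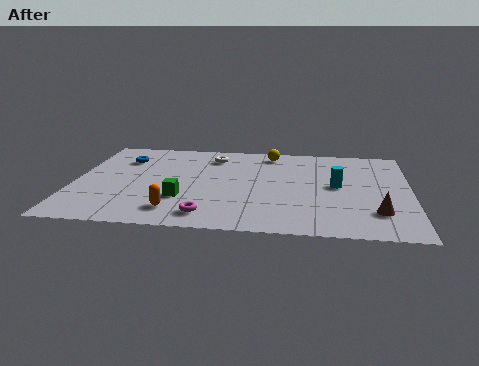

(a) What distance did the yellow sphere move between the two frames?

1.9

The yellow sphere moved from about (6.8, 6.5) to (8.0, 8.0), a distance of √(1.2² + 1.5²) ≈ 1.9.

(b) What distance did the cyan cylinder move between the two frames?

1.6

The cyan cylinder was near (11.7, 6.1) before and (10.8, 4.8) after, so it travelled √(0.9² + 1.3²) ≈ 1.6 units.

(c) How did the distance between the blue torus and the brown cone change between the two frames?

+2.7

The distance was about 8.7 in the first image and 11.4 in the second, so they moved 2.7 units further apart.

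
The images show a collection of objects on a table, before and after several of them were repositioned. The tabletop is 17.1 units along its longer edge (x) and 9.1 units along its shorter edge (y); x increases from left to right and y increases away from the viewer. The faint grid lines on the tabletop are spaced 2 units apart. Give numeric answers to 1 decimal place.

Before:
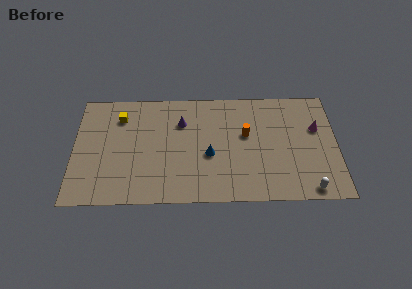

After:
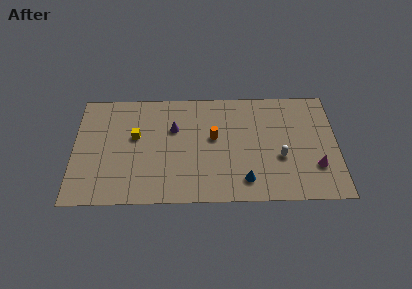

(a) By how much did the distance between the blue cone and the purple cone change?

+3.1

The distance was about 3.2 in the first image and 6.3 in the second, so they moved 3.1 units further apart.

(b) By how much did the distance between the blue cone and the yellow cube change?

+1.4

Before: roughly 6.6 units apart; after: 8.0. That's 1.4 units further apart.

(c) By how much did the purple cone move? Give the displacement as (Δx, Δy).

(-0.5, -0.5)

The purple cone was at about (7.0, 6.5) and moved to about (6.5, 6.0).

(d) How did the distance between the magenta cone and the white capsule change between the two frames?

-2.5

The distance was about 4.9 in the first image and 2.4 in the second, so they moved 2.5 units closer together.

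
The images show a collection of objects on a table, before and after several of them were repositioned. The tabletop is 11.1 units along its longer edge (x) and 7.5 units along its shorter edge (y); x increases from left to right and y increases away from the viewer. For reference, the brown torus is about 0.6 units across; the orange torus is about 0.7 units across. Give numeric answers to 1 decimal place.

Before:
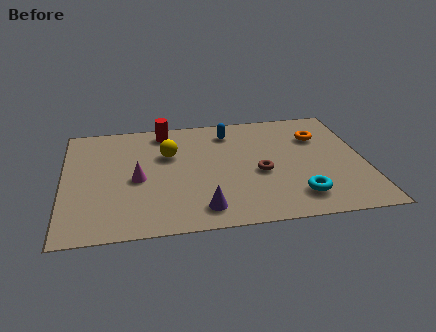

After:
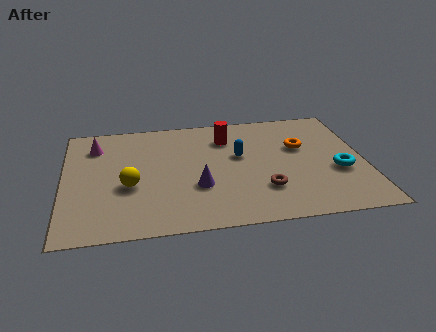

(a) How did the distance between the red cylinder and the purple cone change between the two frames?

-2.1

The distance was about 5.4 in the first image and 3.3 in the second, so they moved 2.1 units closer together.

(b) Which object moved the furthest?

the magenta cone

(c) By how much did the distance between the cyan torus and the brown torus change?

+0.8

Before: roughly 2.1 units apart; after: 2.9. That's 0.8 units further apart.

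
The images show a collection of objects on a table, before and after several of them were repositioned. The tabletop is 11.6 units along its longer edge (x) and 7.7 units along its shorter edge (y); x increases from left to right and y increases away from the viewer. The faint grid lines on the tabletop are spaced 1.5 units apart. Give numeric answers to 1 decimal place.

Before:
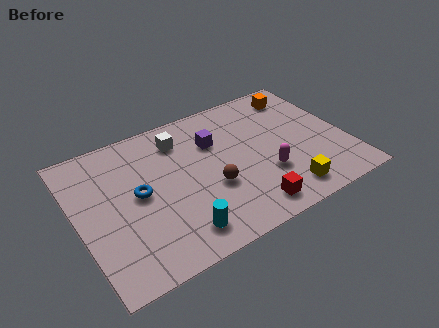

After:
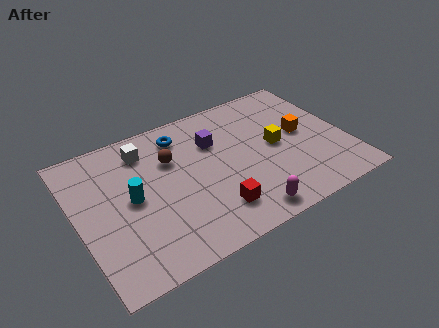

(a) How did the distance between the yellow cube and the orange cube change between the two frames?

-4.2

Before: roughly 5.4 units apart; after: 1.2. That's 4.2 units closer together.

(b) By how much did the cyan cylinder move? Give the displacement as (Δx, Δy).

(-1.6, 2.6)

From the two frames, the cyan cylinder sits at roughly (3.9, 1.3) before and (2.3, 3.9) after.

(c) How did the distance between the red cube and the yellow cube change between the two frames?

+2.2

Before: roughly 1.6 units apart; after: 3.8. That's 2.2 units further apart.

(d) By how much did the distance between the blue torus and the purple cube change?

-2.1

The distance was about 3.7 in the first image and 1.6 in the second, so they moved 2.1 units closer together.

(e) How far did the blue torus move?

3.2

The blue torus moved from about (2.6, 4.0) to (4.8, 6.3), a distance of √(2.2² + 2.3²) ≈ 3.2.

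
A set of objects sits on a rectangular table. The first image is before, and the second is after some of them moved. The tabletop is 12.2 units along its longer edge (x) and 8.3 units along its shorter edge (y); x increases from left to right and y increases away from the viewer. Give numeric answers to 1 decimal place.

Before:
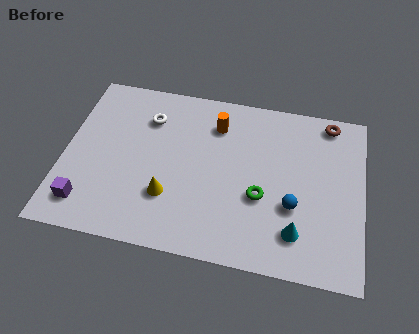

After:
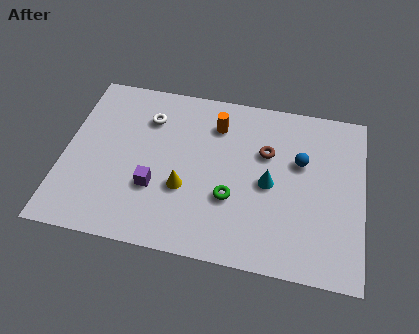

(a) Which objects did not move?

the orange cylinder and the white torus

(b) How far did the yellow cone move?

0.8

The yellow cone was near (4.4, 2.5) before and (5.0, 3.0) after, so it travelled √(0.6² + 0.5²) ≈ 0.8 units.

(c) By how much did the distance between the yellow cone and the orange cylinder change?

-0.7

They were about 4.3 units apart before and 3.6 after — 0.7 units closer together.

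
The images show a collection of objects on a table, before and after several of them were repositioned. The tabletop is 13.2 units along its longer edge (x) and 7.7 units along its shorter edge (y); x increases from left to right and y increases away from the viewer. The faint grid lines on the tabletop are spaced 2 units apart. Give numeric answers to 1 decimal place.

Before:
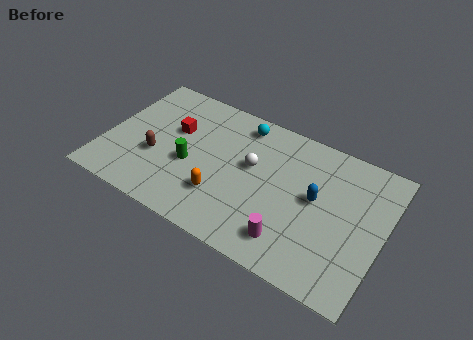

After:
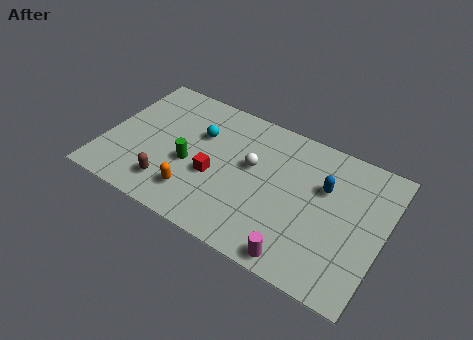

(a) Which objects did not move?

the white sphere and the green cylinder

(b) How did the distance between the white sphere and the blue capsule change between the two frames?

+0.3

The distance was about 3.1 in the first image and 3.4 in the second, so they moved 0.3 units further apart.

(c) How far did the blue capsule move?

0.9

The blue capsule was near (10.0, 4.2) before and (10.3, 5.0) after, so it travelled √(0.3² + 0.8²) ≈ 0.9 units.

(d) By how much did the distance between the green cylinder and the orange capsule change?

-0.4

Before: roughly 2.0 units apart; after: 1.6. That's 0.4 units closer together.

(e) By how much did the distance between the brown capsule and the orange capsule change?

-2.2

They were about 3.4 units apart before and 1.2 after — 2.2 units closer together.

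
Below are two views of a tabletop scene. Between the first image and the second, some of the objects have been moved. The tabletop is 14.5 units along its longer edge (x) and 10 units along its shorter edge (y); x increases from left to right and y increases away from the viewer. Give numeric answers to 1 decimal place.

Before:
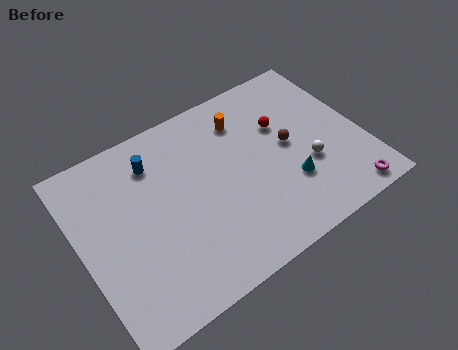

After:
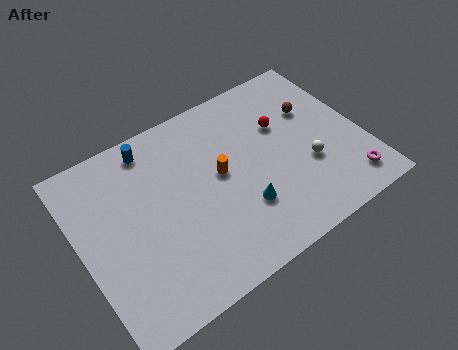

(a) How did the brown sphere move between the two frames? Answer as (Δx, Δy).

(1.6, 1.4)

The brown sphere started near (10.8, 5.2) and ended near (12.4, 6.6).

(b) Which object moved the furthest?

the orange cylinder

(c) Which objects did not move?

the white sphere and the red sphere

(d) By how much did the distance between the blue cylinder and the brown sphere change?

+1.4

The distance was about 7.1 in the first image and 8.5 in the second, so they moved 1.4 units further apart.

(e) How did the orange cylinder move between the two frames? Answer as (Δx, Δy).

(-1.7, -2.4)

From the two frames, the orange cylinder sits at roughly (8.9, 7.8) before and (7.2, 5.4) after.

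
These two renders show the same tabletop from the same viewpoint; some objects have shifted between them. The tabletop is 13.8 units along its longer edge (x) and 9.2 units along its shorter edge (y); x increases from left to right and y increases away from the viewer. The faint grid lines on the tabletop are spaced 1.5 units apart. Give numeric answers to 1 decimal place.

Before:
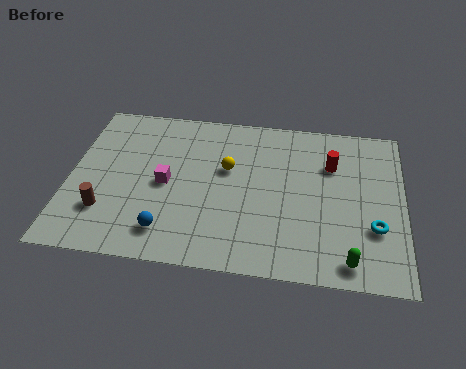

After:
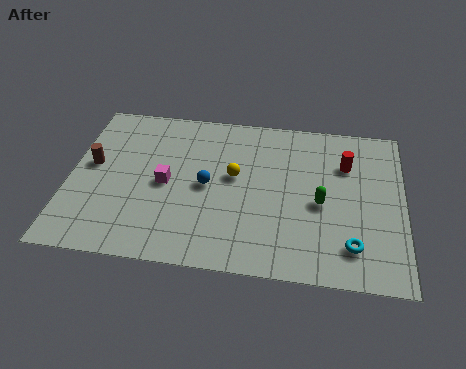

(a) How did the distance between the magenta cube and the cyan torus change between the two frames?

-0.6

Before: roughly 8.7 units apart; after: 8.1. That's 0.6 units closer together.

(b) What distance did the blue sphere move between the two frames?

3.2

From (4.2, 1.7) to (5.7, 4.5), the blue sphere covered √(1.5² + 2.8²) ≈ 3.2 units.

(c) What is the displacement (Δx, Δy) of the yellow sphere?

(0.3, -0.4)

The yellow sphere was at about (6.5, 5.6) and moved to about (6.8, 5.2).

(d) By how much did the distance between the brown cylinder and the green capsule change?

-0.5

Before: roughly 10.1 units apart; after: 9.6. That's 0.5 units closer together.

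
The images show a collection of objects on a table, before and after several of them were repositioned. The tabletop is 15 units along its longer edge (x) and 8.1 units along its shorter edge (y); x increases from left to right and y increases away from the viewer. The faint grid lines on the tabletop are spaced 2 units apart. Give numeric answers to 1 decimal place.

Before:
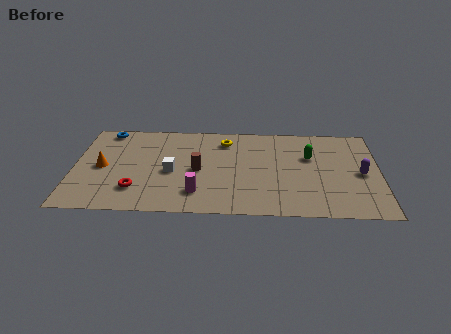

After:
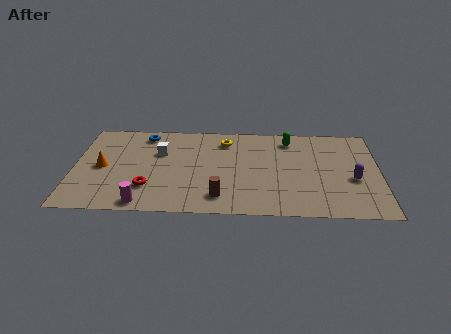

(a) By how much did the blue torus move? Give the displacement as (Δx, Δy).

(1.9, -0.3)

The blue torus started near (1.5, 7.2) and ended near (3.4, 6.9).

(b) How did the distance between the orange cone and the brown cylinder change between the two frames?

+1.6

They were about 4.7 units apart before and 6.3 after — 1.6 units further apart.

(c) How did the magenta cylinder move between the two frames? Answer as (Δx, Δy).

(-2.6, -1.0)

From the two frames, the magenta cylinder sits at roughly (6.1, 1.8) before and (3.5, 0.8) after.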